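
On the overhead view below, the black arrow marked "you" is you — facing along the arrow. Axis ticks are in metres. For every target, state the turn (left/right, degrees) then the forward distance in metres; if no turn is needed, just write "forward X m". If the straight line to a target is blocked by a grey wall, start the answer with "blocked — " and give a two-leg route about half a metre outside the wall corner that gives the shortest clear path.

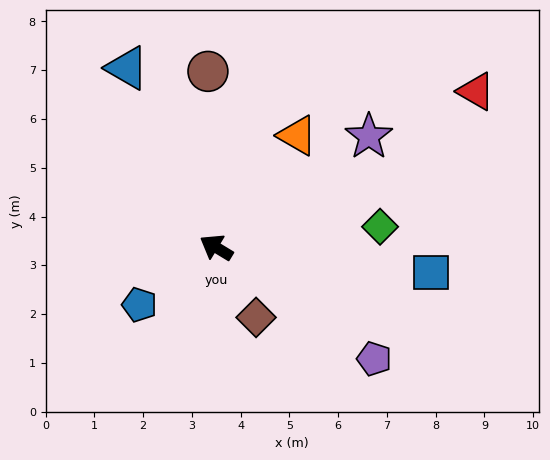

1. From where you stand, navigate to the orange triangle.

turn right 95°, forward 2.8 m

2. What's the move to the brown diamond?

turn left 151°, forward 1.7 m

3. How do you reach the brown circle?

turn right 56°, forward 3.6 m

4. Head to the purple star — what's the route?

turn right 113°, forward 3.9 m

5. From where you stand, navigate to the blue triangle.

turn right 32°, forward 4.1 m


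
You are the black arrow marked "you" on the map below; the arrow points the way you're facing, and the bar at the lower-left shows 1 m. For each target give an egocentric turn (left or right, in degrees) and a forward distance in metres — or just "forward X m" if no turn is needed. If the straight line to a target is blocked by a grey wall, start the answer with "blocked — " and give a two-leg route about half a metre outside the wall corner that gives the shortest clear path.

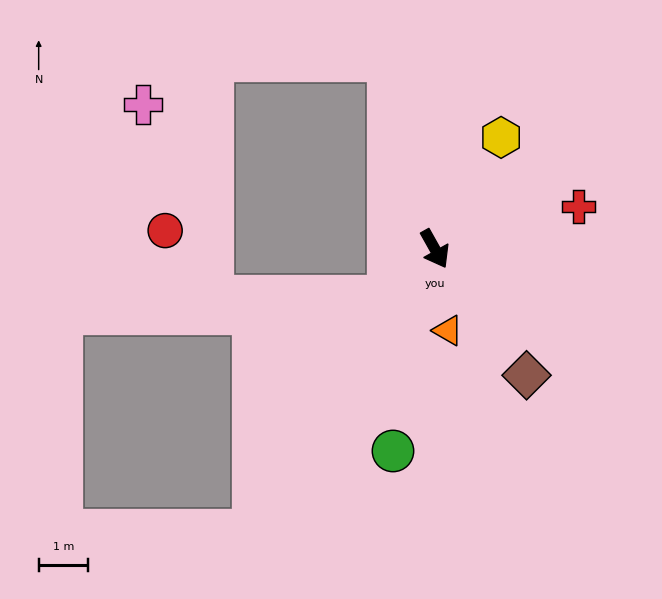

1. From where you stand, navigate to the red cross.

turn left 77°, forward 3.0 m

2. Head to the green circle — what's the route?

turn right 41°, forward 4.2 m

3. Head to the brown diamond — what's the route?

turn left 7°, forward 3.1 m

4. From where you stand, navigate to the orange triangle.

turn right 20°, forward 1.7 m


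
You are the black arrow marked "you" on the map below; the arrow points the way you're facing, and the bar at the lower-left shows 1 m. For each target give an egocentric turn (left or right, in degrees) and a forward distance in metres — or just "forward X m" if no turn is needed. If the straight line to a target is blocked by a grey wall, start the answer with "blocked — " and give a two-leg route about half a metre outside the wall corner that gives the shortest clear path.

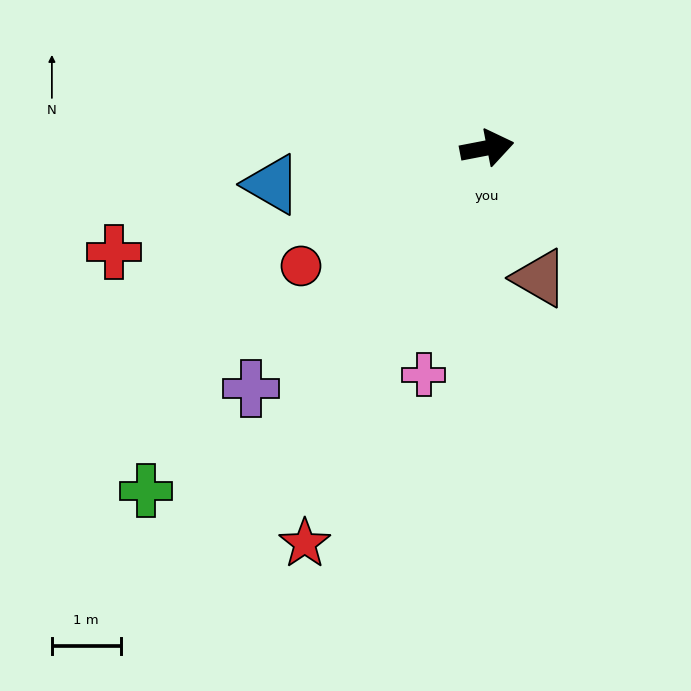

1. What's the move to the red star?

turn right 126°, forward 6.3 m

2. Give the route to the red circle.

turn right 159°, forward 3.2 m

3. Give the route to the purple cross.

turn right 145°, forward 4.9 m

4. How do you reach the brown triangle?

turn right 79°, forward 2.0 m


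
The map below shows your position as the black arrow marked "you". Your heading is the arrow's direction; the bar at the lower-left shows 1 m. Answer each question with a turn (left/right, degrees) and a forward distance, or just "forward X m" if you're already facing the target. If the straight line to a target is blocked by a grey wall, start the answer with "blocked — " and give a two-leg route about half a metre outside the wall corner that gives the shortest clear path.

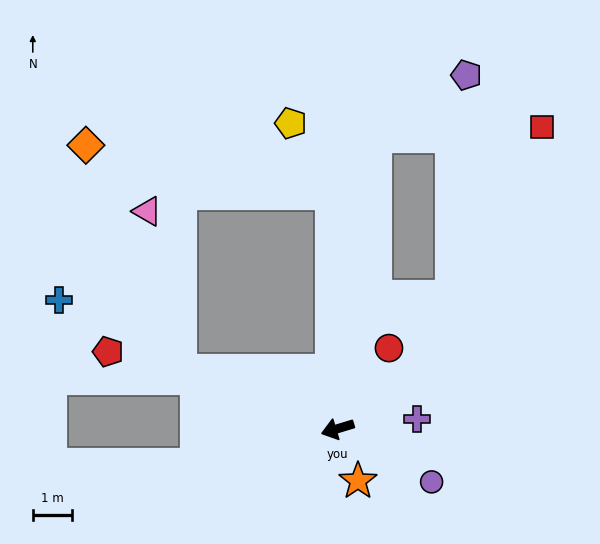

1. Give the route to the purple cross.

turn left 170°, forward 2.1 m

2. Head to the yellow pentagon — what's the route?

blocked — turn right 105°, forward 6.1 m, then turn left 28°, forward 2.1 m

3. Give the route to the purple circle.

turn left 134°, forward 2.8 m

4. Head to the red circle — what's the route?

turn right 139°, forward 2.5 m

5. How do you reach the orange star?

turn left 94°, forward 1.4 m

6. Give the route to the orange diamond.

blocked — turn right 37°, forward 4.3 m, then turn right 47°, forward 6.3 m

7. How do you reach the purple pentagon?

blocked — turn right 114°, forward 7.6 m, then turn right 49°, forward 2.8 m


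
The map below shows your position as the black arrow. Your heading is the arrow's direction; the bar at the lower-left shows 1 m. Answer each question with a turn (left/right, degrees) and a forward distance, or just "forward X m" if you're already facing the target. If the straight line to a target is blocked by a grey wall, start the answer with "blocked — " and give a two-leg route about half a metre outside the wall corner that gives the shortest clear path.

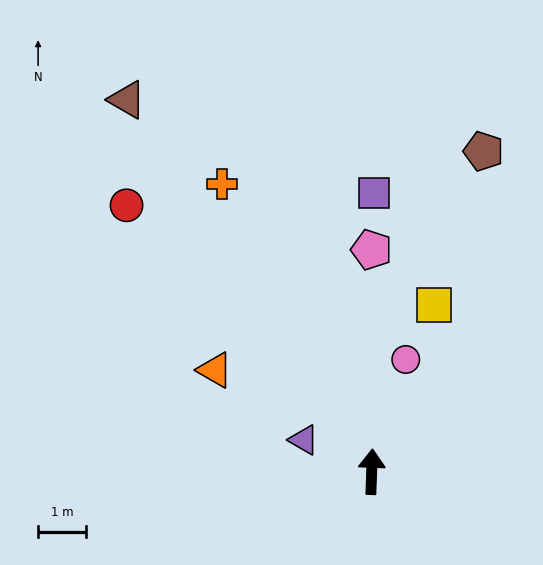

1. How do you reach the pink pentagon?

turn left 2°, forward 4.6 m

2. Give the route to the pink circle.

turn right 15°, forward 2.4 m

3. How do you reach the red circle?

turn left 45°, forward 7.5 m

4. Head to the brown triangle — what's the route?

turn left 35°, forward 9.3 m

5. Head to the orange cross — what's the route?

turn left 30°, forward 6.8 m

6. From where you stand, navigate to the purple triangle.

turn left 67°, forward 1.6 m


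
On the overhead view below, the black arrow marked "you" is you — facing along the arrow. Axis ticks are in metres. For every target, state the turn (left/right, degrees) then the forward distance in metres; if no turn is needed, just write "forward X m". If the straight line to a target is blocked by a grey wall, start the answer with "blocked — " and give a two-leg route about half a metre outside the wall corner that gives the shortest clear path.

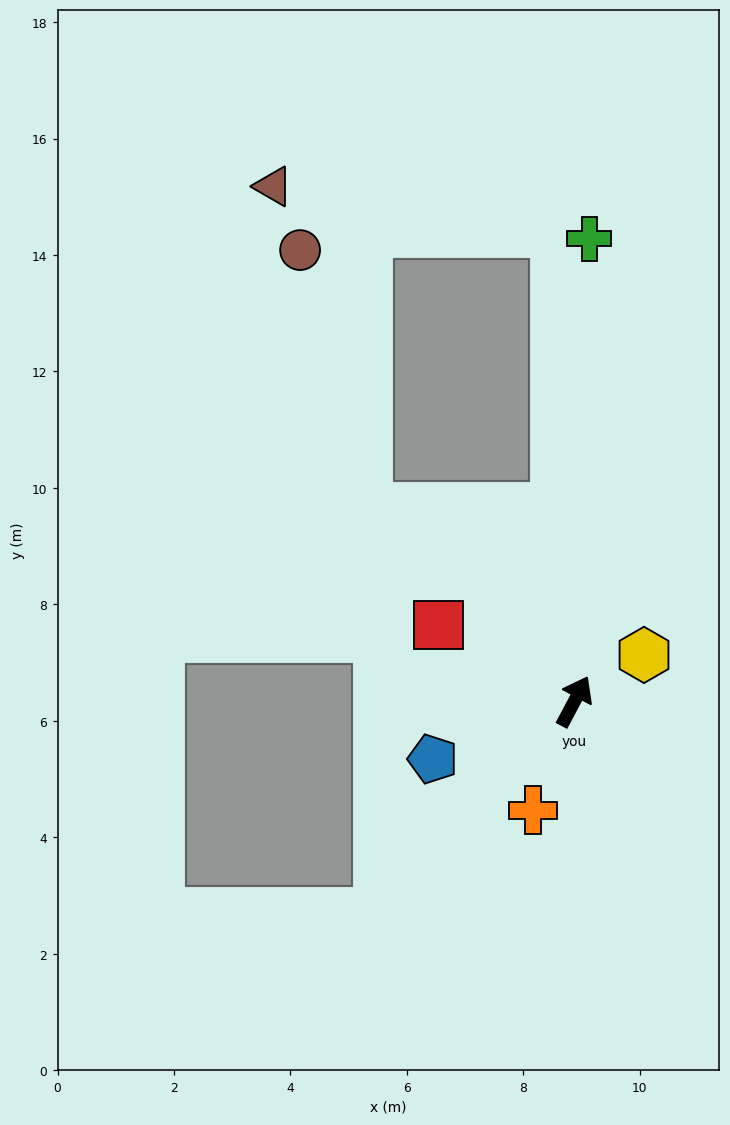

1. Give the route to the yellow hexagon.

turn right 28°, forward 1.4 m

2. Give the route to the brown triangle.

blocked — turn left 30°, forward 8.0 m, then turn left 79°, forward 4.9 m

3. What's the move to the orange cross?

turn right 173°, forward 2.0 m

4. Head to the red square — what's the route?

turn left 89°, forward 2.7 m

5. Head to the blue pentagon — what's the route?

turn left 140°, forward 2.6 m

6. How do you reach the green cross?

turn left 26°, forward 7.9 m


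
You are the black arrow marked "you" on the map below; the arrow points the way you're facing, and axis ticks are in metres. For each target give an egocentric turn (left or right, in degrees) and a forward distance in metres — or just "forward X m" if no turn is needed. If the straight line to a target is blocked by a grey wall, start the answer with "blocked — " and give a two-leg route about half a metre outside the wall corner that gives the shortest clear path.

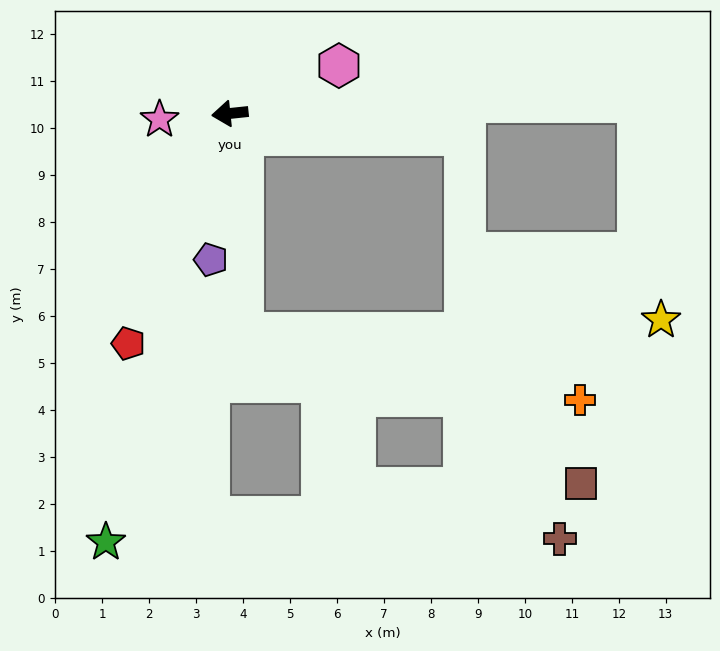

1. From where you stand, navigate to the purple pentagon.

turn left 77°, forward 3.1 m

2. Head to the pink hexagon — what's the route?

turn right 162°, forward 2.5 m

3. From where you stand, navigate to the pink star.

forward 1.5 m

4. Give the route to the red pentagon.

turn left 60°, forward 5.4 m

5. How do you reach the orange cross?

blocked — turn left 88°, forward 4.7 m, then turn left 74°, forward 7.3 m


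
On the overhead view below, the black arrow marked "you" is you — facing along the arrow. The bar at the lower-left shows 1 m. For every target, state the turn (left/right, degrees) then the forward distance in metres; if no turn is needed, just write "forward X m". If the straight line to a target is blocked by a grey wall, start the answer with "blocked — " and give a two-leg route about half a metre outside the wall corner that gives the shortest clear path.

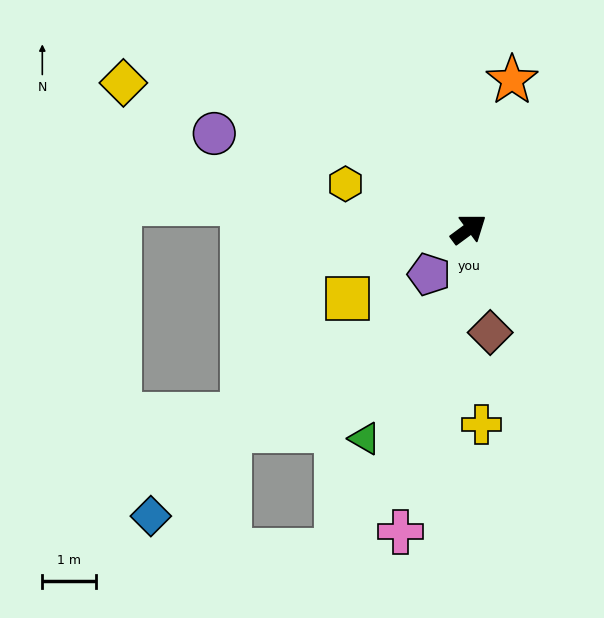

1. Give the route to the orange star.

turn left 37°, forward 2.9 m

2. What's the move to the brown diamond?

turn right 115°, forward 2.0 m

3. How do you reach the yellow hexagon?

turn left 123°, forward 2.4 m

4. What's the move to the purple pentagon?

turn right 168°, forward 1.1 m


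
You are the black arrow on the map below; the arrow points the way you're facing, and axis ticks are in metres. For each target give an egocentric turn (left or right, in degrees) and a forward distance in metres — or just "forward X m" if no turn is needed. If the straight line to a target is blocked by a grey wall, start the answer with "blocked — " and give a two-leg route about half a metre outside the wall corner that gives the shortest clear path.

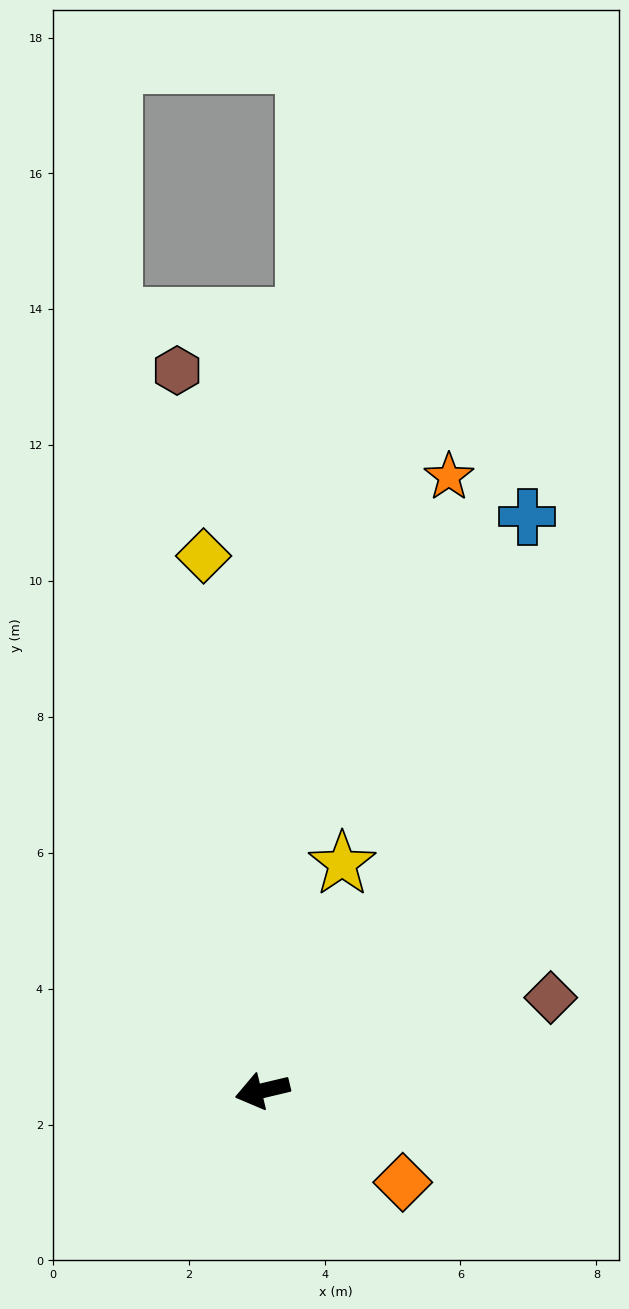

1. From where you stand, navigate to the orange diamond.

turn left 133°, forward 2.5 m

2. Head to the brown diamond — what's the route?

turn right 176°, forward 4.5 m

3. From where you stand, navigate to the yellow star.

turn right 123°, forward 3.5 m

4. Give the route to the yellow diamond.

turn right 97°, forward 7.9 m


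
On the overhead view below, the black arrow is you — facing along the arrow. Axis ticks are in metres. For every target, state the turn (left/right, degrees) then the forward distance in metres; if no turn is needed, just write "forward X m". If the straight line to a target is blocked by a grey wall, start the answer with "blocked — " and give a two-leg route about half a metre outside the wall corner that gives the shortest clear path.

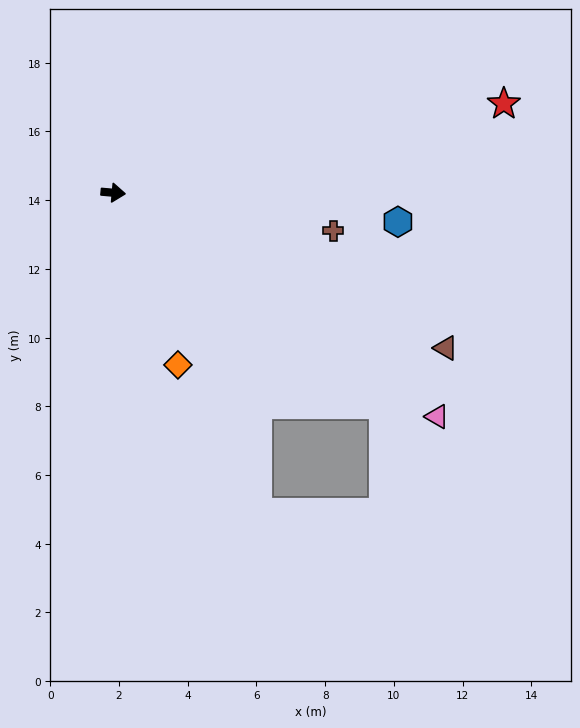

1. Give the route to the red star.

turn left 18°, forward 11.7 m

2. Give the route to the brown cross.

turn right 5°, forward 6.5 m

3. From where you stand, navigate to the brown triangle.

turn right 20°, forward 10.7 m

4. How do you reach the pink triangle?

turn right 30°, forward 11.5 m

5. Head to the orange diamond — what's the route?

turn right 64°, forward 5.4 m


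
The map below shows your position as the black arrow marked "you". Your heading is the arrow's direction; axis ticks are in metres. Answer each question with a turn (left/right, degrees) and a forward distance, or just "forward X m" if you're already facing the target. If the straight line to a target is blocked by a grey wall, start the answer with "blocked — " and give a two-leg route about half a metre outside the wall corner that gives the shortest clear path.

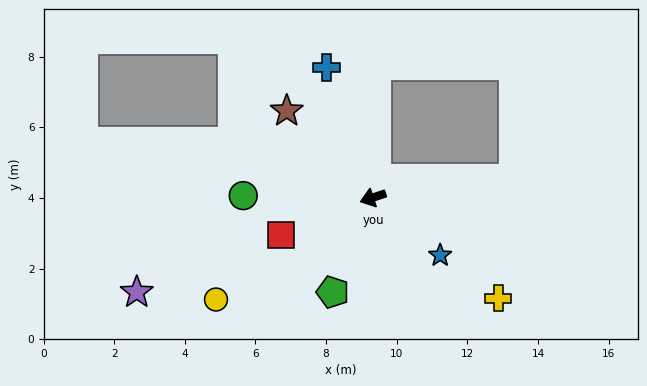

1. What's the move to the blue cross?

turn right 89°, forward 3.9 m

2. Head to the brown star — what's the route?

turn right 63°, forward 3.5 m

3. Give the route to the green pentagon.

turn left 49°, forward 2.9 m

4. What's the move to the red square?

turn left 4°, forward 2.8 m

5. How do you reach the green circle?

turn right 19°, forward 3.7 m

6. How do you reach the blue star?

turn left 121°, forward 2.5 m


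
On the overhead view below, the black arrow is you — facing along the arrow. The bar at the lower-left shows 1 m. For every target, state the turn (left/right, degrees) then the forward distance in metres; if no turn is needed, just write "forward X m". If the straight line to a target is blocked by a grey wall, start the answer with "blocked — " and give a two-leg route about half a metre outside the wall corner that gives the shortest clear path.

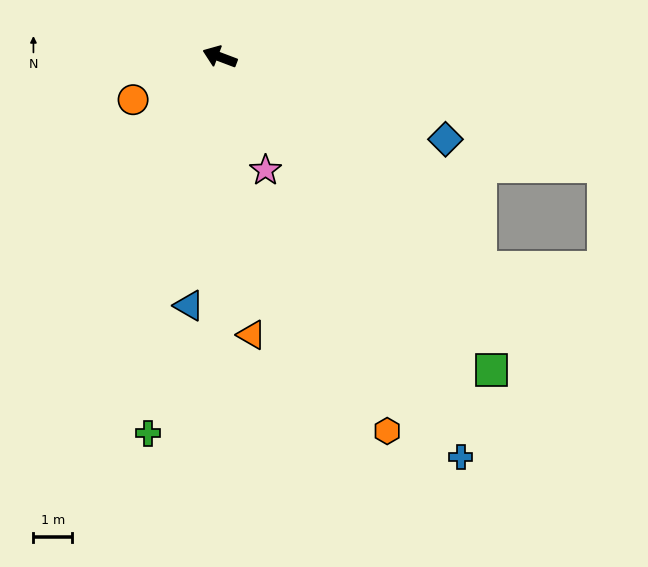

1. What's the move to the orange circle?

turn left 47°, forward 2.5 m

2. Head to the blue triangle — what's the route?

turn left 104°, forward 6.5 m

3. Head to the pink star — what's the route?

turn left 133°, forward 3.1 m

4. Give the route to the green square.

turn left 152°, forward 10.7 m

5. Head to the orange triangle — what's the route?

turn left 117°, forward 7.2 m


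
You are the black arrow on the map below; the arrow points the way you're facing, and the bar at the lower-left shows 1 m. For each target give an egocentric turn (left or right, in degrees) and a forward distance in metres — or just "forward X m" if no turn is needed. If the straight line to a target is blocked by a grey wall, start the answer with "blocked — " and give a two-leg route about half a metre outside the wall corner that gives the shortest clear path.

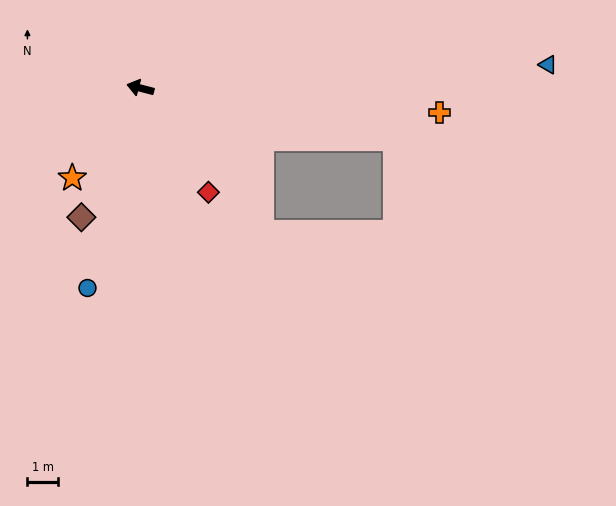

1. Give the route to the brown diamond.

turn left 80°, forward 4.7 m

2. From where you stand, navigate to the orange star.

turn left 67°, forward 3.7 m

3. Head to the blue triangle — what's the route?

turn right 162°, forward 13.5 m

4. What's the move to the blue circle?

turn left 90°, forward 6.8 m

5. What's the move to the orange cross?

turn right 170°, forward 9.9 m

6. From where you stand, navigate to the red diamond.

turn left 138°, forward 4.1 m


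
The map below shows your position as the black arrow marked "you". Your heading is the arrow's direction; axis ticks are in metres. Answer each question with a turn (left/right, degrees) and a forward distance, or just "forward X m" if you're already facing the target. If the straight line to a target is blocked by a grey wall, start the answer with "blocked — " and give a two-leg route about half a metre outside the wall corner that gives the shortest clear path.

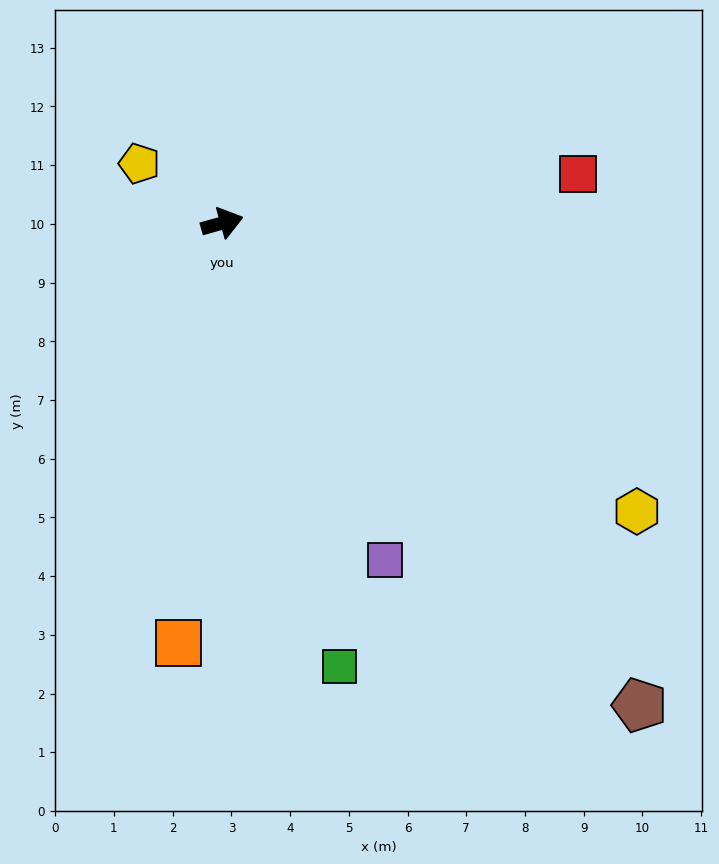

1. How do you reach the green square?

turn right 91°, forward 7.8 m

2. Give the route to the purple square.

turn right 80°, forward 6.4 m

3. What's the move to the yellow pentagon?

turn left 129°, forward 1.7 m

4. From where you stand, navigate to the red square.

turn right 8°, forward 6.1 m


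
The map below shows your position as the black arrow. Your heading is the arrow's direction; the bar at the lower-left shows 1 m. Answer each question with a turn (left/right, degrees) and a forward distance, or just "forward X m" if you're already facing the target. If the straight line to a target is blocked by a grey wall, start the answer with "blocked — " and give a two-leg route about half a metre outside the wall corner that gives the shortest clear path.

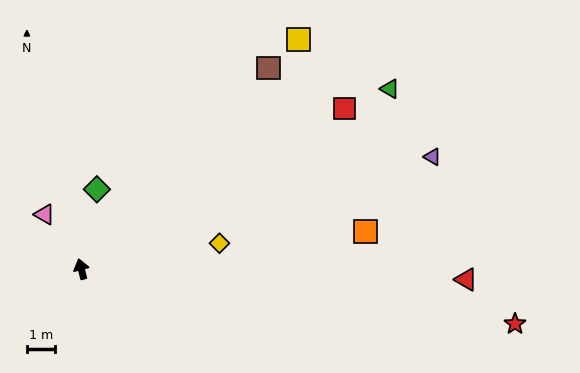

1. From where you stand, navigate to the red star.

turn right 112°, forward 15.6 m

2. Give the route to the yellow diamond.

turn right 94°, forward 5.0 m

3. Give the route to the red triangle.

turn right 106°, forward 13.7 m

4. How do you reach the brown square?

turn right 57°, forward 9.8 m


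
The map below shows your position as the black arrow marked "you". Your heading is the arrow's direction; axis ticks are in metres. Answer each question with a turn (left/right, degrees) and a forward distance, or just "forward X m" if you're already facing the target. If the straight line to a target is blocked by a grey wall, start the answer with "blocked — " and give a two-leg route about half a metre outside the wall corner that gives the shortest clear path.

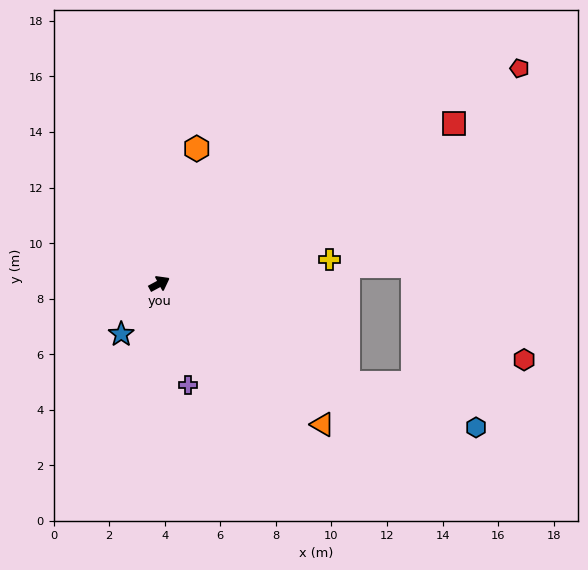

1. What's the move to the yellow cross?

turn right 20°, forward 6.2 m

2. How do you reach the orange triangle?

turn right 69°, forward 7.8 m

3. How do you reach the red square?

forward 12.1 m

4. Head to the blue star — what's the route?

turn right 155°, forward 2.3 m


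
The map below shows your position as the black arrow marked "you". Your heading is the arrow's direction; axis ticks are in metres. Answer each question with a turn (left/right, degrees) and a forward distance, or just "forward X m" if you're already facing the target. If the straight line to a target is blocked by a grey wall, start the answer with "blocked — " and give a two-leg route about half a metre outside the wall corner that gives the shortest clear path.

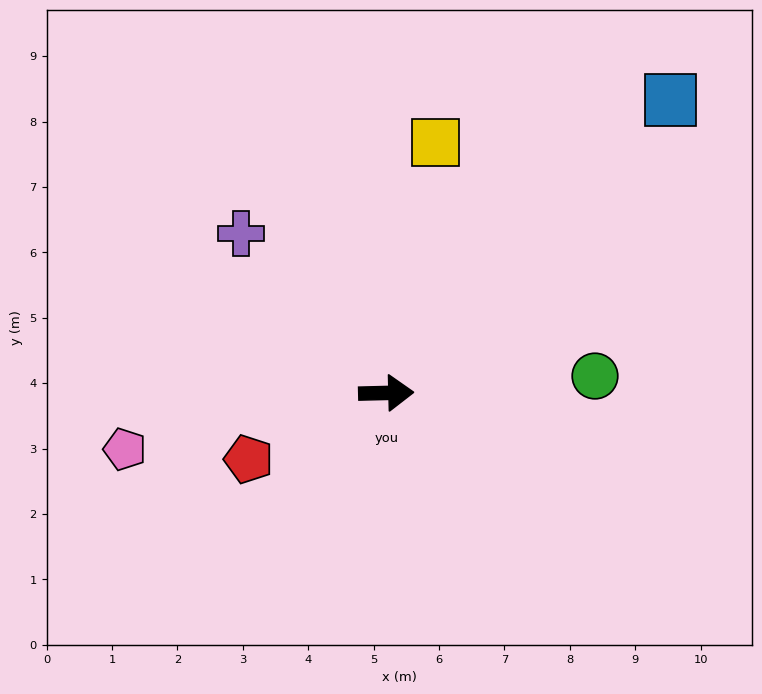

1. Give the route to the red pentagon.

turn right 156°, forward 2.3 m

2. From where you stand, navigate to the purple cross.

turn left 131°, forward 3.3 m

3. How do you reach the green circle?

turn left 3°, forward 3.2 m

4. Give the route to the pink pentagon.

turn right 169°, forward 4.1 m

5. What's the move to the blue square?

turn left 44°, forward 6.2 m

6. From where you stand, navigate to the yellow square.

turn left 78°, forward 3.9 m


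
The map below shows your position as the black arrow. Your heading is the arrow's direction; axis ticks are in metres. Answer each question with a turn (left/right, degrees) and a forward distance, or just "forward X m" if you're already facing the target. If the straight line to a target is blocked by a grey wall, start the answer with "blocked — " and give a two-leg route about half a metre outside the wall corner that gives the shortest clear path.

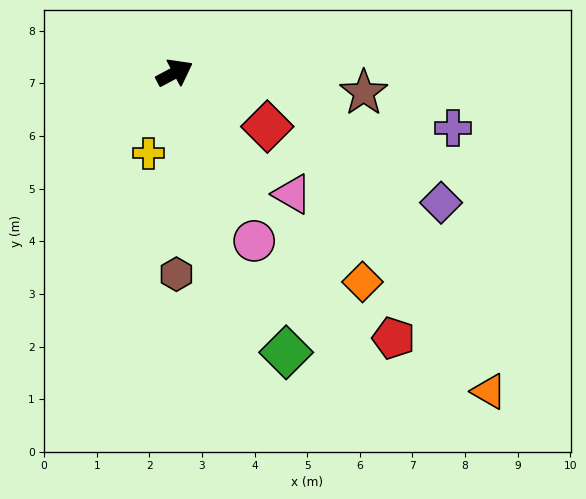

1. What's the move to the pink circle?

turn right 93°, forward 3.5 m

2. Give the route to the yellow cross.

turn right 136°, forward 1.6 m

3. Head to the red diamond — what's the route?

turn right 58°, forward 2.0 m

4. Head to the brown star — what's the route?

turn right 34°, forward 3.6 m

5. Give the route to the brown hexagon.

turn right 118°, forward 3.8 m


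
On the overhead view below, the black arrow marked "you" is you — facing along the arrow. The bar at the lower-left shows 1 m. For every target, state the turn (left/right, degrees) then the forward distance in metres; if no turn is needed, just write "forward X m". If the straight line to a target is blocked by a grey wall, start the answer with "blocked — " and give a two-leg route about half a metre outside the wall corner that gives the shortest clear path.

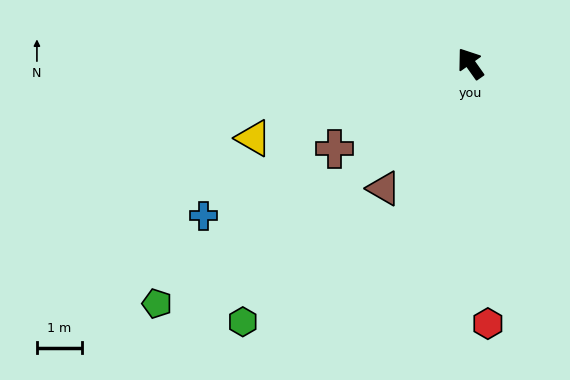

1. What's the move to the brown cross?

turn left 87°, forward 3.6 m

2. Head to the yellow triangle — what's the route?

turn left 74°, forward 5.1 m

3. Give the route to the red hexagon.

turn left 149°, forward 5.8 m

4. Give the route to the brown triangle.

turn left 110°, forward 3.4 m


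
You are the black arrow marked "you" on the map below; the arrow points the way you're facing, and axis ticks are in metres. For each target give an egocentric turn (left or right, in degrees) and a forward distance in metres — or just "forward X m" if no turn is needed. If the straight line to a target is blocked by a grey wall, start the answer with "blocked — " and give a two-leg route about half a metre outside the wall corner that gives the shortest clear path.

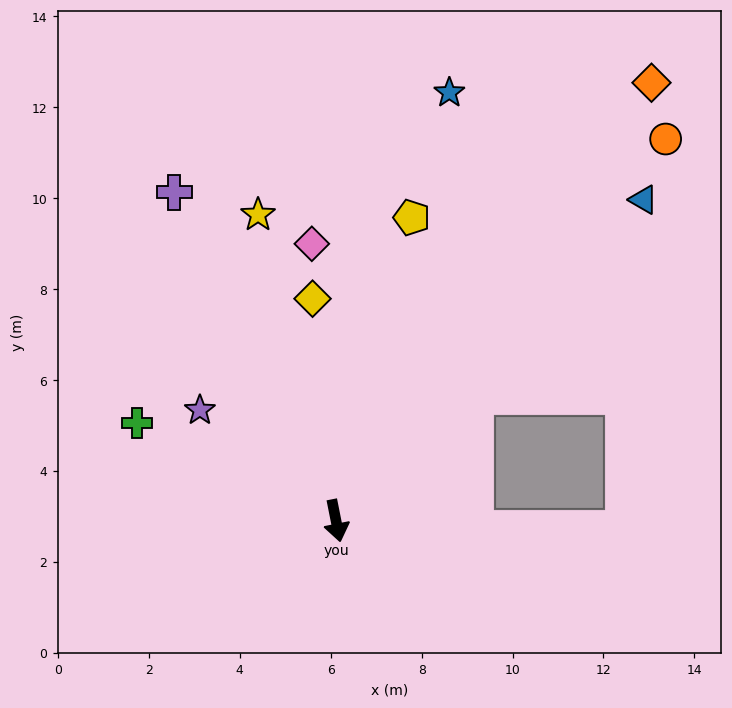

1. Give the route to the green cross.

turn right 127°, forward 4.9 m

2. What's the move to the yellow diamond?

turn left 175°, forward 4.9 m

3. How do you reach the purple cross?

turn right 165°, forward 8.1 m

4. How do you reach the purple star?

turn right 140°, forward 3.9 m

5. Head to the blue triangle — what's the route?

turn left 125°, forward 9.8 m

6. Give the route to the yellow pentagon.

turn left 155°, forward 6.9 m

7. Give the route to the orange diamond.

turn left 133°, forward 11.9 m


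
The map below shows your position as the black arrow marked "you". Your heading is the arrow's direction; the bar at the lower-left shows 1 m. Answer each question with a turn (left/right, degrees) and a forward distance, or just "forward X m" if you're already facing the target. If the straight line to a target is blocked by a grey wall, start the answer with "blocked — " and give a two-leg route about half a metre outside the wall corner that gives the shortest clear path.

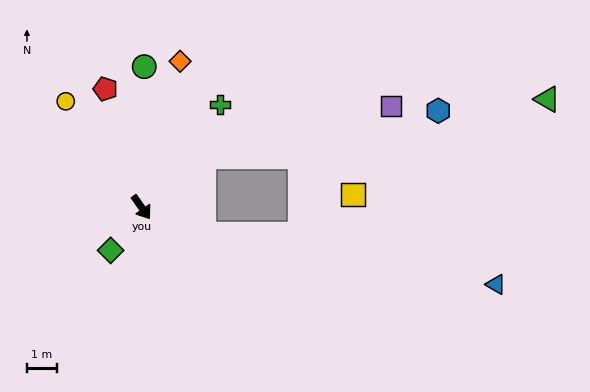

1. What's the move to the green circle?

turn left 144°, forward 4.6 m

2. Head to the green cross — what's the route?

turn left 108°, forward 4.3 m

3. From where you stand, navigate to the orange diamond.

turn left 130°, forward 5.0 m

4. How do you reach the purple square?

blocked — turn left 95°, forward 2.6 m, then turn right 25°, forward 6.4 m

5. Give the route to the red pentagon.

turn left 162°, forward 4.1 m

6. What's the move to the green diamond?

turn right 71°, forward 1.8 m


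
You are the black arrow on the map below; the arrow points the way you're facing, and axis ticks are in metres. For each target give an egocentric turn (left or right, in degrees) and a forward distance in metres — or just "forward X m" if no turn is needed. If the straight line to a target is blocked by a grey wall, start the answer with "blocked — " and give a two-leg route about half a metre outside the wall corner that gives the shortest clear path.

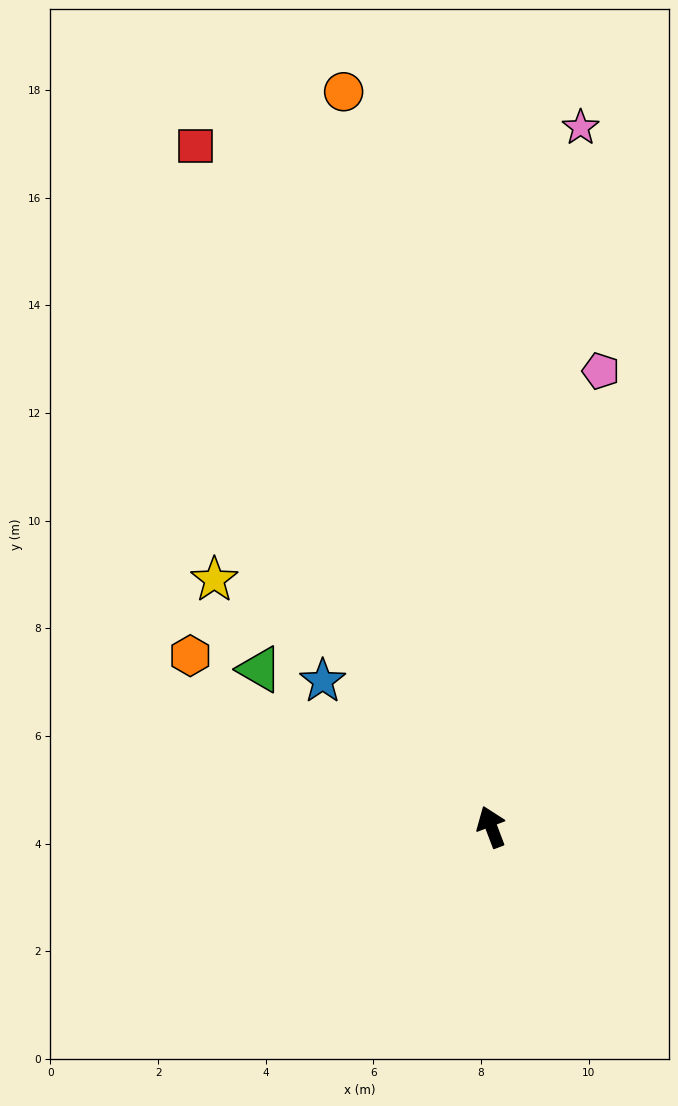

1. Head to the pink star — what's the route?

turn right 28°, forward 13.1 m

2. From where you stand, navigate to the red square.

turn left 3°, forward 13.8 m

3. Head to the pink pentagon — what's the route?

turn right 34°, forward 8.7 m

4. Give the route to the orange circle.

turn right 9°, forward 13.9 m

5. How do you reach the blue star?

turn left 28°, forward 4.1 m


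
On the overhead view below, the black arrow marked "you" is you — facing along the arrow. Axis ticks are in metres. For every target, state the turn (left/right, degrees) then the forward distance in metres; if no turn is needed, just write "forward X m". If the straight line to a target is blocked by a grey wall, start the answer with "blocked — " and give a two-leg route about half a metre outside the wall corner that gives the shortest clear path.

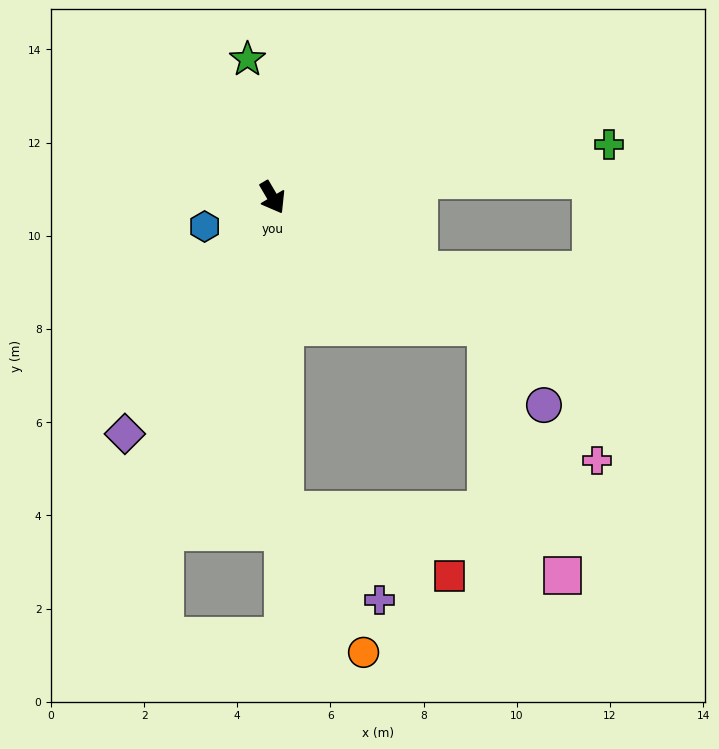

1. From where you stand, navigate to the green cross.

turn left 69°, forward 7.3 m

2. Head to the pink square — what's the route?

blocked — turn left 29°, forward 5.4 m, then turn right 43°, forward 5.6 m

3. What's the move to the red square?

blocked — turn right 28°, forward 6.7 m, then turn left 66°, forward 3.8 m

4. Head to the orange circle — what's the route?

blocked — turn right 28°, forward 6.7 m, then turn left 27°, forward 3.5 m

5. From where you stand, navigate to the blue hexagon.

turn right 97°, forward 1.6 m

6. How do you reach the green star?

turn left 160°, forward 3.0 m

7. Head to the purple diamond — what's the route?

turn right 62°, forward 6.0 m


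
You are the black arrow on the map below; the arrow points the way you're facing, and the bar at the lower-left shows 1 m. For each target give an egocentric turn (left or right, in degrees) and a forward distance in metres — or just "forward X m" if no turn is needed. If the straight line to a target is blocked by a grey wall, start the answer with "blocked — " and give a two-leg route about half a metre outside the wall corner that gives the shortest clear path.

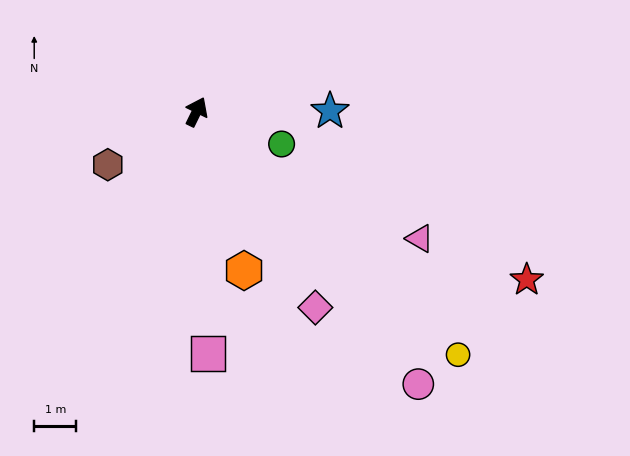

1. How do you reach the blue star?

turn right 64°, forward 3.2 m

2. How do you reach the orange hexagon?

turn right 137°, forward 3.9 m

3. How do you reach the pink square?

turn right 151°, forward 5.7 m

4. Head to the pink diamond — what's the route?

turn right 123°, forward 5.4 m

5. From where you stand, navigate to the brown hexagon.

turn left 147°, forward 2.5 m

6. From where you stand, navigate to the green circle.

turn right 85°, forward 2.2 m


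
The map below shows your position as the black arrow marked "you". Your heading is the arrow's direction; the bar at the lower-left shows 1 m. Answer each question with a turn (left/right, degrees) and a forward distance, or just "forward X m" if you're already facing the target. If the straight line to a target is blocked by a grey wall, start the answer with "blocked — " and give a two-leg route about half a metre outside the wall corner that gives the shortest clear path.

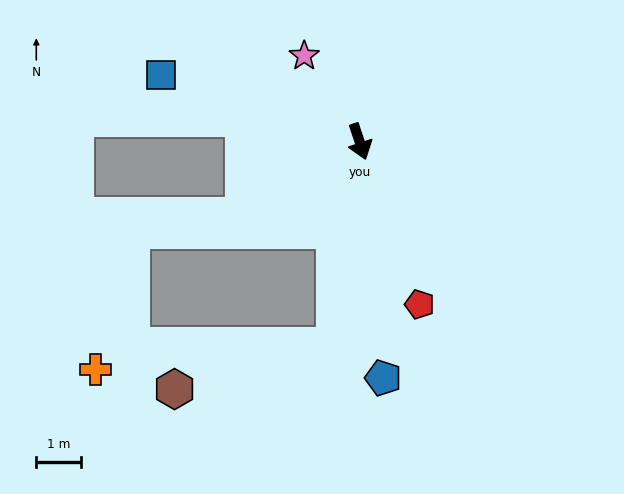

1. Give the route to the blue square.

turn right 127°, forward 4.7 m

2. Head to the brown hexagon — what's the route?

blocked — turn right 25°, forward 4.6 m, then turn right 68°, forward 3.7 m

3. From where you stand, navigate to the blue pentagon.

turn right 13°, forward 5.4 m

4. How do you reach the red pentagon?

forward 3.9 m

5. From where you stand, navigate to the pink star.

turn right 166°, forward 2.3 m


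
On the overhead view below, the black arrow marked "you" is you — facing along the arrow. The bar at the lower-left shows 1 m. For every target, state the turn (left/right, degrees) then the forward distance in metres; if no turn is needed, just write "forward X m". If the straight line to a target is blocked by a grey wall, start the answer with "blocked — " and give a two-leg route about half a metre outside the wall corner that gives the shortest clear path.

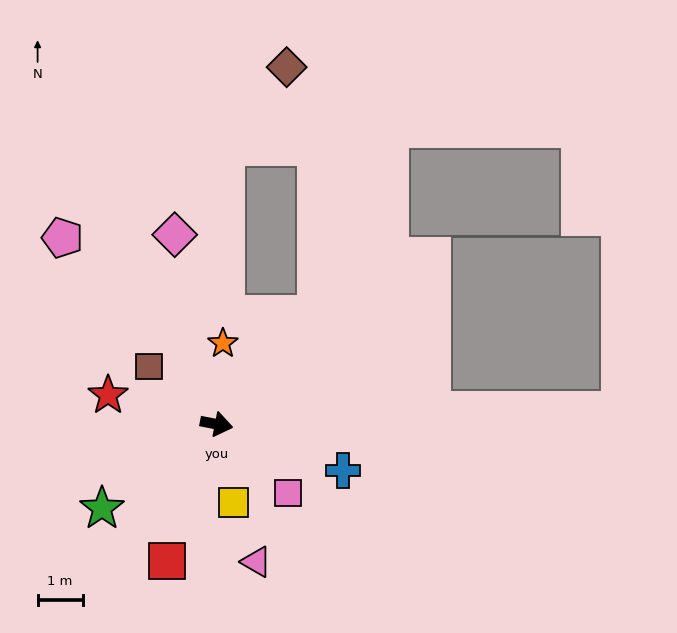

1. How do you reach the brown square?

turn left 151°, forward 2.0 m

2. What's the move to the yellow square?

turn right 67°, forward 1.8 m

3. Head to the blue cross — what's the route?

turn right 9°, forward 3.0 m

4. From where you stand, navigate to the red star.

turn left 176°, forward 2.5 m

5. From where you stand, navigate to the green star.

turn right 133°, forward 3.1 m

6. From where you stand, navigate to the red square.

turn right 99°, forward 3.2 m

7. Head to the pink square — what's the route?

turn right 33°, forward 2.2 m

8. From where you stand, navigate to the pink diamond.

turn left 113°, forward 4.3 m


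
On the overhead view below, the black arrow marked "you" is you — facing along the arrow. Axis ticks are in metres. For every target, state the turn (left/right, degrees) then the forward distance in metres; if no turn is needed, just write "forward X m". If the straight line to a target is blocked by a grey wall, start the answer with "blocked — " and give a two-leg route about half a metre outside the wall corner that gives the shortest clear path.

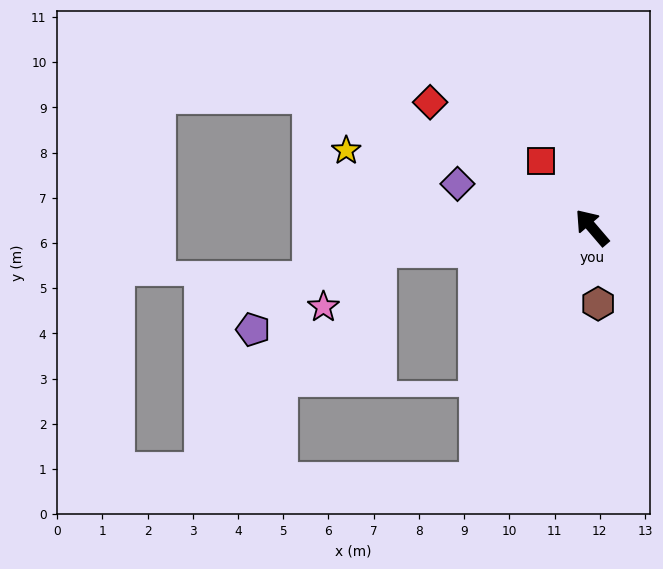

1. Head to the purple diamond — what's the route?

turn left 31°, forward 3.1 m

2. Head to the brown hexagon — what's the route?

turn left 144°, forward 1.7 m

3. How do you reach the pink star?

blocked — turn left 55°, forward 4.8 m, then turn left 41°, forward 1.8 m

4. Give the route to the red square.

turn right 3°, forward 1.9 m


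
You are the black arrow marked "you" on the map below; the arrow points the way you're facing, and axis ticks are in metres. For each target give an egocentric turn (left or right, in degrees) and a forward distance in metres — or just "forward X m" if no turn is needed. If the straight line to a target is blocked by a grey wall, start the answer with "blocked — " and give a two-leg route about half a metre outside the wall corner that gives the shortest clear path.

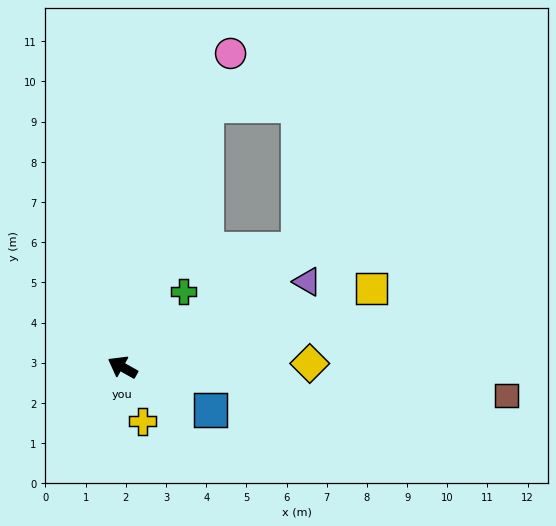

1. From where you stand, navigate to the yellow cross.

turn left 140°, forward 1.4 m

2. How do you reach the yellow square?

turn right 133°, forward 6.5 m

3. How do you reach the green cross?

turn right 100°, forward 2.4 m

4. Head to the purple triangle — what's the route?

turn right 126°, forward 5.1 m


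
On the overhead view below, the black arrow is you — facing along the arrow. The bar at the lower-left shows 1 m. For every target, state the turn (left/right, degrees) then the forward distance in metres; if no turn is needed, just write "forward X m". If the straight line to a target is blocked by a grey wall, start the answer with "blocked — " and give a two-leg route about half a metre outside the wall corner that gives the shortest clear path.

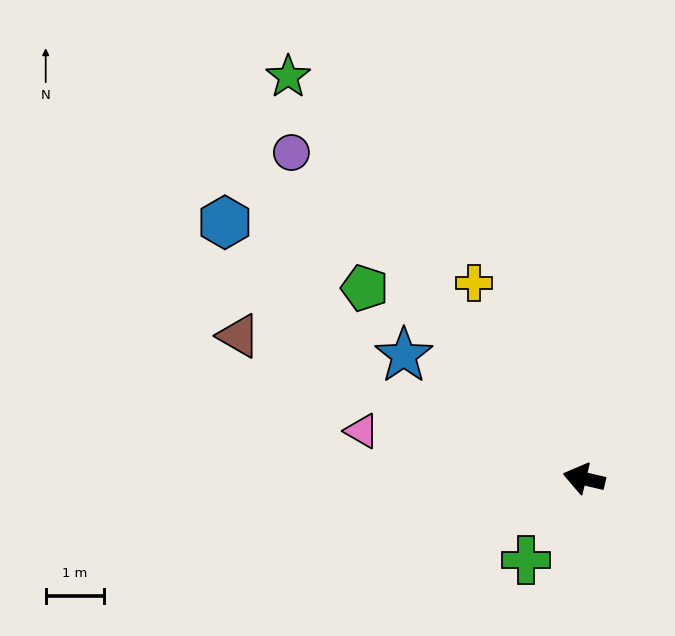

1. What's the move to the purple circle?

turn right 35°, forward 7.5 m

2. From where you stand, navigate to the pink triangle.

forward 3.9 m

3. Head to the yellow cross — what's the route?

turn right 47°, forward 3.8 m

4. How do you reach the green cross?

turn left 68°, forward 1.7 m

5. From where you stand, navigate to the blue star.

turn right 21°, forward 3.7 m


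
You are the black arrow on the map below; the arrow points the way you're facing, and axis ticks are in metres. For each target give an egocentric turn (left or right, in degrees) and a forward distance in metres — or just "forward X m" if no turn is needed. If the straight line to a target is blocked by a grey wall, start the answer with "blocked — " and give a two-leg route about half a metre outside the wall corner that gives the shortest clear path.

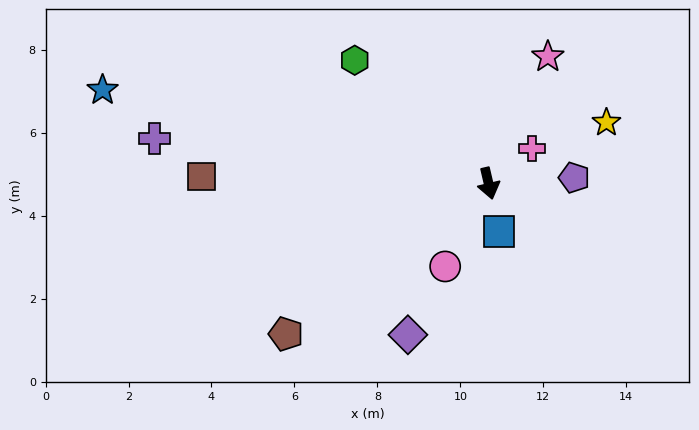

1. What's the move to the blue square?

forward 1.2 m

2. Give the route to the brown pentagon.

turn right 67°, forward 6.1 m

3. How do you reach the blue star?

turn right 117°, forward 9.6 m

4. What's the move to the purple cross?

turn right 111°, forward 8.1 m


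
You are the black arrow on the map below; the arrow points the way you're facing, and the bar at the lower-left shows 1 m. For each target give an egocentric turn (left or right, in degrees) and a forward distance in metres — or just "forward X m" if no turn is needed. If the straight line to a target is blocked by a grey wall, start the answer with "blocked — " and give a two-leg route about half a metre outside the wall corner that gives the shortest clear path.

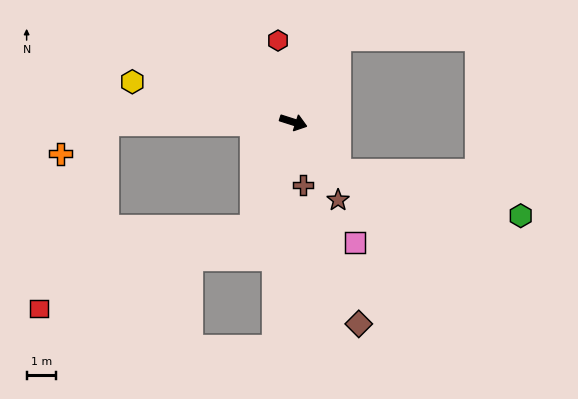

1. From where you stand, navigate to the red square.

blocked — turn right 94°, forward 3.8 m, then turn right 47°, forward 7.7 m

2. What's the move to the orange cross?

blocked — turn right 162°, forward 6.3 m, then turn left 33°, forward 1.8 m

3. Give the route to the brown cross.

turn right 64°, forward 2.1 m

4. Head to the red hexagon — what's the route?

turn left 118°, forward 2.8 m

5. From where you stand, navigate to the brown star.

turn right 43°, forward 3.0 m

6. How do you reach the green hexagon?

blocked — turn right 30°, forward 2.3 m, then turn left 34°, forward 6.3 m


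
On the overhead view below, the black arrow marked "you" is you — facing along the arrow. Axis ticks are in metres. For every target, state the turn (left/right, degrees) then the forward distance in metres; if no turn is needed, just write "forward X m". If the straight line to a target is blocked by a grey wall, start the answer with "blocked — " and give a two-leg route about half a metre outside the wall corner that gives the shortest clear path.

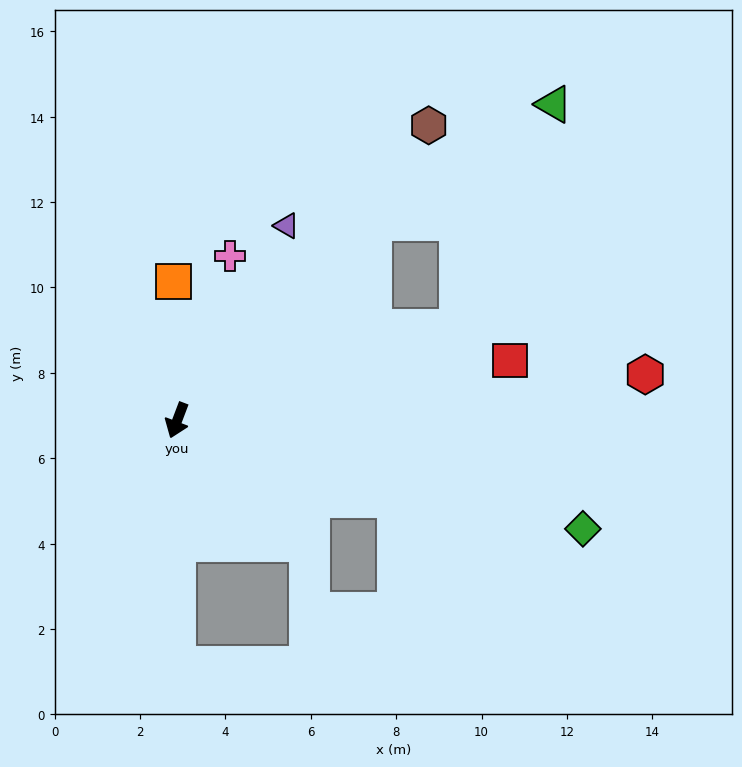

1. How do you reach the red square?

turn left 121°, forward 7.9 m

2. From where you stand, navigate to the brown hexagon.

turn left 160°, forward 9.1 m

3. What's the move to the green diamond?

turn left 96°, forward 9.8 m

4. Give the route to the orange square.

turn right 158°, forward 3.3 m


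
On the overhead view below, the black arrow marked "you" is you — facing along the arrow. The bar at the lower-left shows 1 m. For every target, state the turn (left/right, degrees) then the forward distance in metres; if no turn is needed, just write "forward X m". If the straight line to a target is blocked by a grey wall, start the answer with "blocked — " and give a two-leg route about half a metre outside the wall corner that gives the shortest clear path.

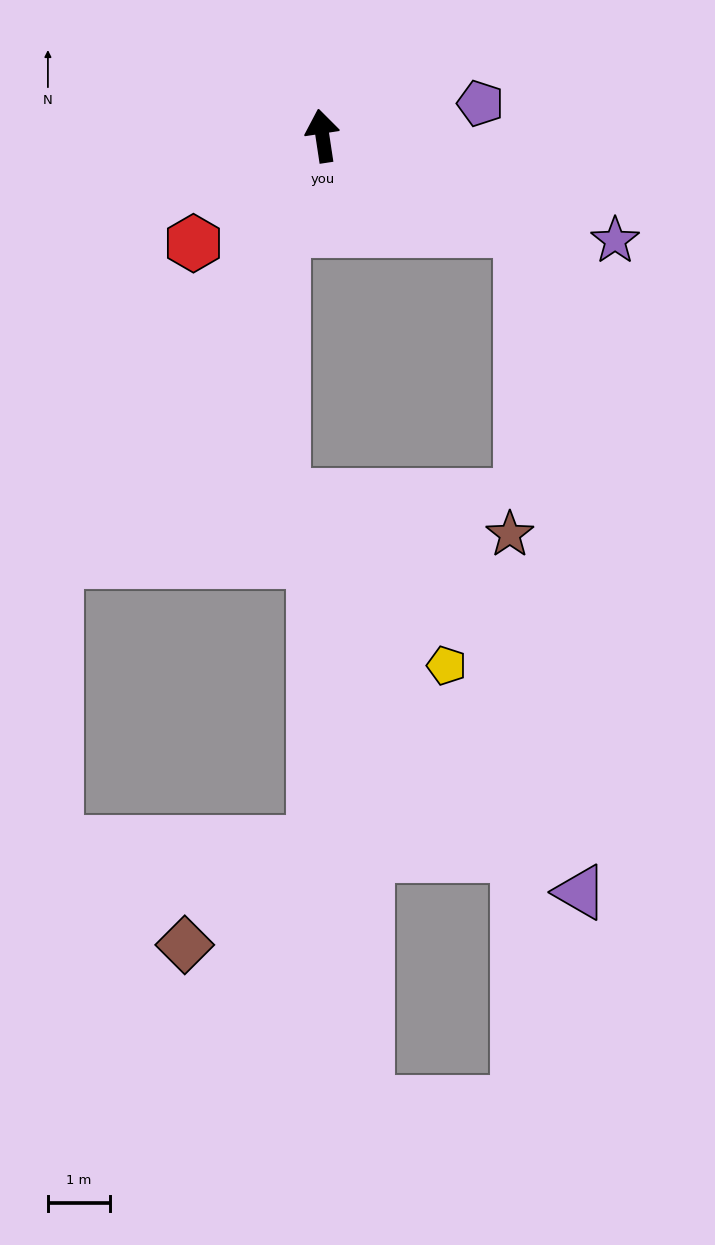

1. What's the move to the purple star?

turn right 118°, forward 5.0 m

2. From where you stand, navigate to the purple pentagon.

turn right 87°, forward 2.6 m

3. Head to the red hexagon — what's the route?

turn left 121°, forward 2.7 m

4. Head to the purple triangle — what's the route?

blocked — turn right 124°, forward 3.5 m, then turn right 59°, forward 10.7 m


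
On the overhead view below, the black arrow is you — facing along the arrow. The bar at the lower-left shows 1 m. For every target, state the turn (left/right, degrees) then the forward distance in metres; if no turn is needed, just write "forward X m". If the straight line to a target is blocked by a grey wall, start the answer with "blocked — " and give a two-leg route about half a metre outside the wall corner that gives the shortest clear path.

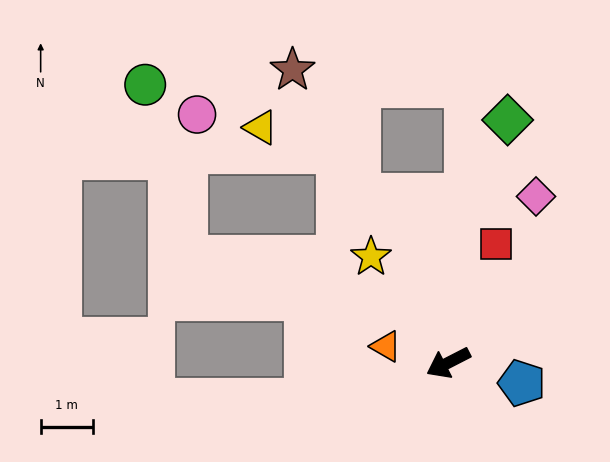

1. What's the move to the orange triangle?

turn right 42°, forward 1.2 m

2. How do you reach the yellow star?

turn right 81°, forward 2.5 m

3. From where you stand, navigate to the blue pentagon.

turn left 137°, forward 1.5 m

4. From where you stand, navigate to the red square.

turn right 139°, forward 2.5 m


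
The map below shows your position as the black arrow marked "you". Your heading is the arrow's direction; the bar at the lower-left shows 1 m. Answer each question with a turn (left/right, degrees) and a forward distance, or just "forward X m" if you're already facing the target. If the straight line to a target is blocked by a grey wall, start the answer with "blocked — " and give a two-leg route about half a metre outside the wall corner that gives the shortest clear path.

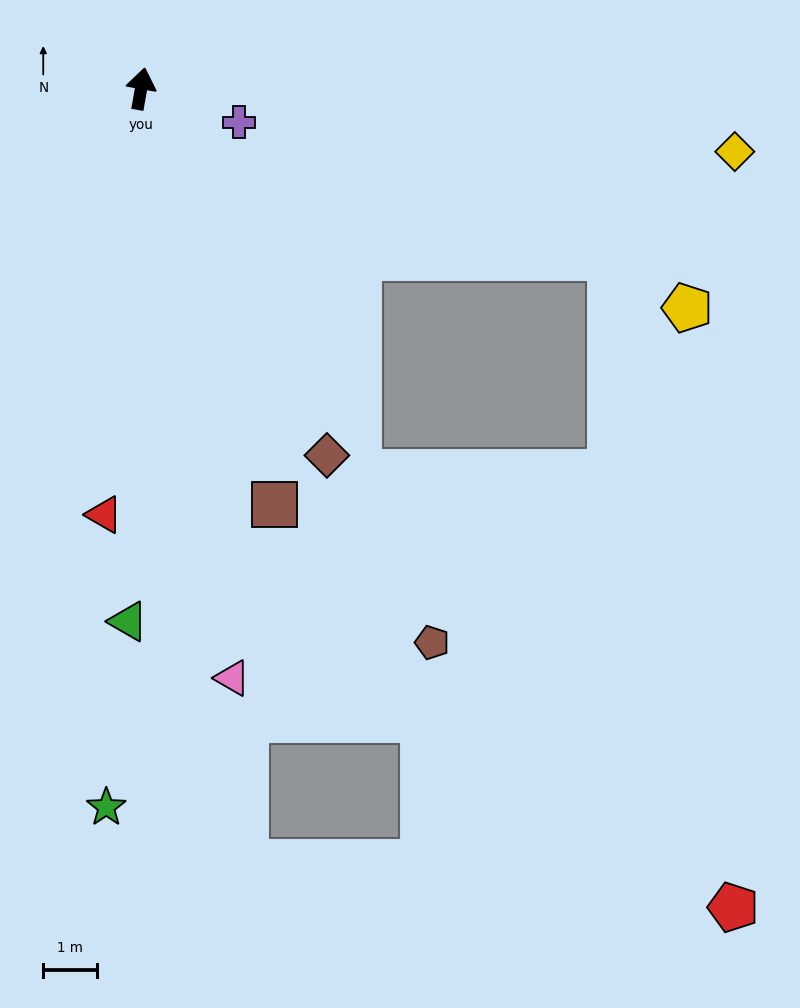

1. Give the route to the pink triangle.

turn right 161°, forward 11.0 m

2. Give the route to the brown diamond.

turn right 143°, forward 7.6 m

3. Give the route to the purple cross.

turn right 99°, forward 1.9 m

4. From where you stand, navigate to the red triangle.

turn right 175°, forward 7.9 m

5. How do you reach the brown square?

turn right 152°, forward 8.1 m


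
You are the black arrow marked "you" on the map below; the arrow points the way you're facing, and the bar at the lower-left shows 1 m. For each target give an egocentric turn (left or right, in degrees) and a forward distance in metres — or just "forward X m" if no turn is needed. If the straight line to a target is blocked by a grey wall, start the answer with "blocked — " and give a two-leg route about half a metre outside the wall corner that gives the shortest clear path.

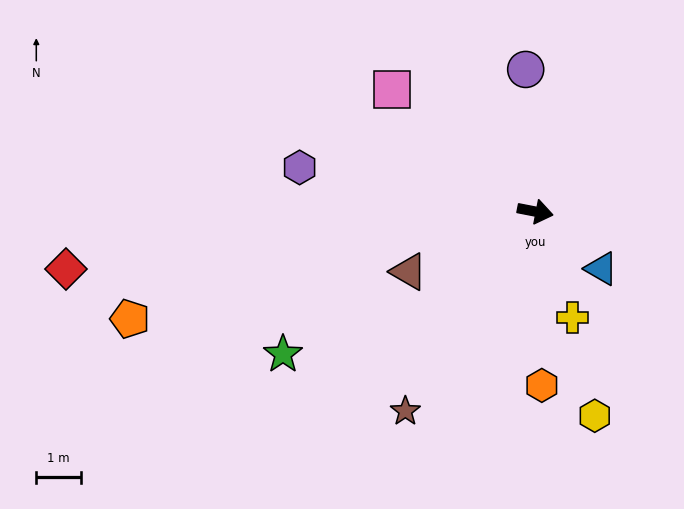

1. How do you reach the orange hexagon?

turn right 77°, forward 3.9 m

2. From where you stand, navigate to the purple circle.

turn left 105°, forward 3.2 m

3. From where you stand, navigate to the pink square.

turn left 151°, forward 4.2 m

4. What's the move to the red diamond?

turn right 162°, forward 10.5 m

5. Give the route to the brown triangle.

turn right 144°, forward 3.1 m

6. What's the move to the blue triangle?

turn right 30°, forward 1.9 m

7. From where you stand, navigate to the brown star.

turn right 112°, forward 5.3 m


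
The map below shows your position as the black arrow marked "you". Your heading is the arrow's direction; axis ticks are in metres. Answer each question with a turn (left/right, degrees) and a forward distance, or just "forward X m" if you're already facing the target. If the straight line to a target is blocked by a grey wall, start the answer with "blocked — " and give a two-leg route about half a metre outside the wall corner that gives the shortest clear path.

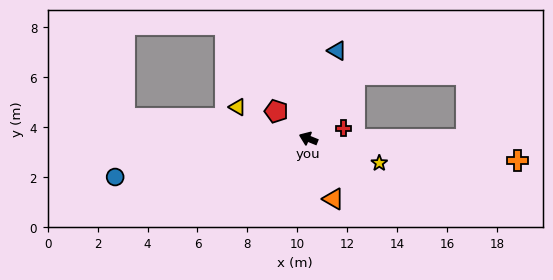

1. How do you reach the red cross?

turn right 141°, forward 1.5 m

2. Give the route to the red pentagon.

turn right 18°, forward 1.7 m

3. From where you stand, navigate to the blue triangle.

turn right 86°, forward 3.7 m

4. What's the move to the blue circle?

turn left 33°, forward 7.9 m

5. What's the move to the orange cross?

turn right 164°, forward 8.4 m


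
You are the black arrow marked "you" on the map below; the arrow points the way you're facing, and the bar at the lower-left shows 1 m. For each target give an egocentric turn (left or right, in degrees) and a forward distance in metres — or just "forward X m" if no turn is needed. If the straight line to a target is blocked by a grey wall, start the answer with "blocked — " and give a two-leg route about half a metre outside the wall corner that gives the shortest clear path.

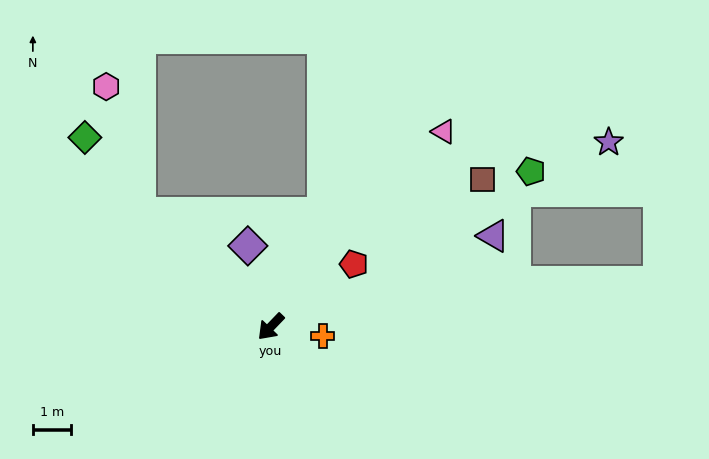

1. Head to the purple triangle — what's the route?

turn left 156°, forward 6.4 m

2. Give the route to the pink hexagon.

blocked — turn right 87°, forward 4.6 m, then turn right 34°, forward 3.5 m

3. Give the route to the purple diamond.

turn right 120°, forward 2.2 m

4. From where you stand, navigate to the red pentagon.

turn left 171°, forward 2.7 m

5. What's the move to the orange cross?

turn left 124°, forward 1.4 m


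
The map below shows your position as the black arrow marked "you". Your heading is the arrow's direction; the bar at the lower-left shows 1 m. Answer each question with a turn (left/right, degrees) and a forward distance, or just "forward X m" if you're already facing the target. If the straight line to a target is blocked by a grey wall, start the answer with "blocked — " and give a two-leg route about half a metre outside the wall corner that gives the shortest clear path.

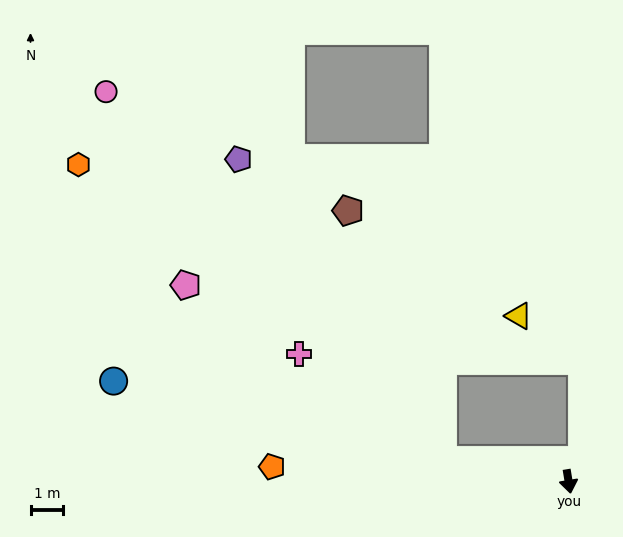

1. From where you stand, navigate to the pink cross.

blocked — turn right 109°, forward 3.9 m, then turn right 27°, forward 5.5 m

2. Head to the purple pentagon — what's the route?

blocked — turn right 109°, forward 3.9 m, then turn right 46°, forward 11.2 m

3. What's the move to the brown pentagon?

blocked — turn right 109°, forward 3.9 m, then turn right 59°, forward 8.2 m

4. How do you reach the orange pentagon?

turn right 102°, forward 9.1 m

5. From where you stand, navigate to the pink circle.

blocked — turn right 109°, forward 3.9 m, then turn right 38°, forward 15.4 m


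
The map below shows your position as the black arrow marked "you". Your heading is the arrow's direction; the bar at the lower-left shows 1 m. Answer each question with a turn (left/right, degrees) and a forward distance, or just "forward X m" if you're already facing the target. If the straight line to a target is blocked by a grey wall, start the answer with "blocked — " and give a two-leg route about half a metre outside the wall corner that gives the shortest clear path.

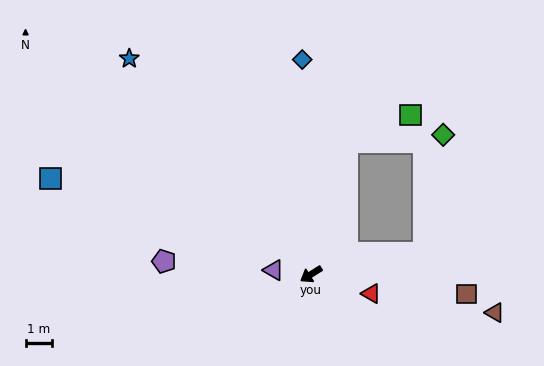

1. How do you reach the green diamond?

blocked — turn right 137°, forward 5.2 m, then turn right 71°, forward 3.6 m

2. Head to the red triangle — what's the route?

turn left 130°, forward 2.4 m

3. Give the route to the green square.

blocked — turn right 137°, forward 5.2 m, then turn right 52°, forward 2.6 m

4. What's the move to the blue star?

turn right 82°, forward 10.6 m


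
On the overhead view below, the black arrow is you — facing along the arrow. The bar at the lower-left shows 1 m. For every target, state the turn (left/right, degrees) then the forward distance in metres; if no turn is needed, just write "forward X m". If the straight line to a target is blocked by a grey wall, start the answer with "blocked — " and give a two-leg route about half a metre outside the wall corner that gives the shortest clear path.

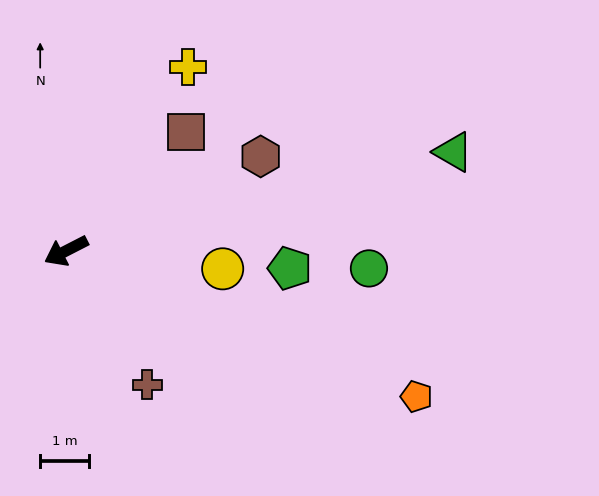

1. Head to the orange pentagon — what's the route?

turn left 130°, forward 7.7 m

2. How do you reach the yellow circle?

turn left 146°, forward 3.2 m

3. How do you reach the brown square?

turn right 163°, forward 3.4 m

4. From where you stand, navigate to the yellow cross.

turn right 151°, forward 4.5 m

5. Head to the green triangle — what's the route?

turn left 167°, forward 8.1 m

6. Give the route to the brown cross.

turn left 94°, forward 3.2 m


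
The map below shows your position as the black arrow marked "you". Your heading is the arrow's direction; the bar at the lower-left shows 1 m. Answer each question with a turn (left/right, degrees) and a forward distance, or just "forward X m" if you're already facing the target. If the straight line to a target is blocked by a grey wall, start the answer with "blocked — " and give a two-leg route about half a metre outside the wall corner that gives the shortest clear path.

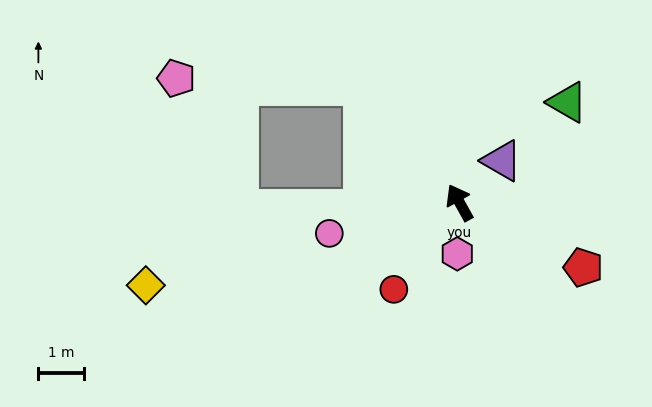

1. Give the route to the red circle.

turn left 114°, forward 2.4 m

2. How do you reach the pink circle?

turn left 74°, forward 2.9 m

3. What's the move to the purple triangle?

turn right 74°, forward 1.3 m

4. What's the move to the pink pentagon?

blocked — turn left 11°, forward 3.3 m, then turn left 48°, forward 4.1 m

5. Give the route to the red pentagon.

turn right 147°, forward 3.1 m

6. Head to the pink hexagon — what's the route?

turn left 148°, forward 1.1 m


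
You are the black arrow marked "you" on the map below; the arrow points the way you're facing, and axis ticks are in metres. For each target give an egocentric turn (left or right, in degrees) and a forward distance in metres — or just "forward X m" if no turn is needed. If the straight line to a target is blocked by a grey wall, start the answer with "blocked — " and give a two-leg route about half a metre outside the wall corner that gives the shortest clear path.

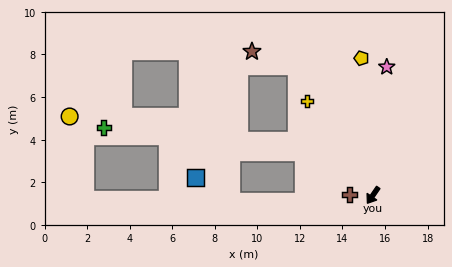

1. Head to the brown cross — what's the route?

turn right 57°, forward 1.1 m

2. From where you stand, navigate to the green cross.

blocked — turn right 88°, forward 3.8 m, then turn left 25°, forward 9.5 m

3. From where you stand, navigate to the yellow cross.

turn right 111°, forward 5.4 m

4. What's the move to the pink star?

turn right 152°, forward 6.1 m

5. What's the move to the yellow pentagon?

turn right 141°, forward 6.5 m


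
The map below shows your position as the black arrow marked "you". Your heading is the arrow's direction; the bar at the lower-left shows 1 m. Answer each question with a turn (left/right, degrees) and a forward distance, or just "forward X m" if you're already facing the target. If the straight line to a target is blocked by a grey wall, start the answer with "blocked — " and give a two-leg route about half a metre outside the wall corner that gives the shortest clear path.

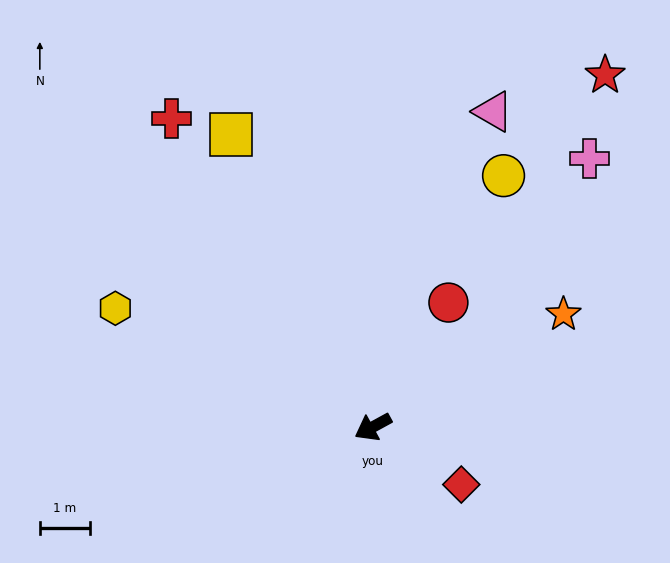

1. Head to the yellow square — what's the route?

turn right 93°, forward 6.4 m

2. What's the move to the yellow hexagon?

turn right 53°, forward 5.6 m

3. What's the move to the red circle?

turn right 150°, forward 2.9 m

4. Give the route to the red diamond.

turn left 118°, forward 2.1 m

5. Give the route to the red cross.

turn right 86°, forward 7.3 m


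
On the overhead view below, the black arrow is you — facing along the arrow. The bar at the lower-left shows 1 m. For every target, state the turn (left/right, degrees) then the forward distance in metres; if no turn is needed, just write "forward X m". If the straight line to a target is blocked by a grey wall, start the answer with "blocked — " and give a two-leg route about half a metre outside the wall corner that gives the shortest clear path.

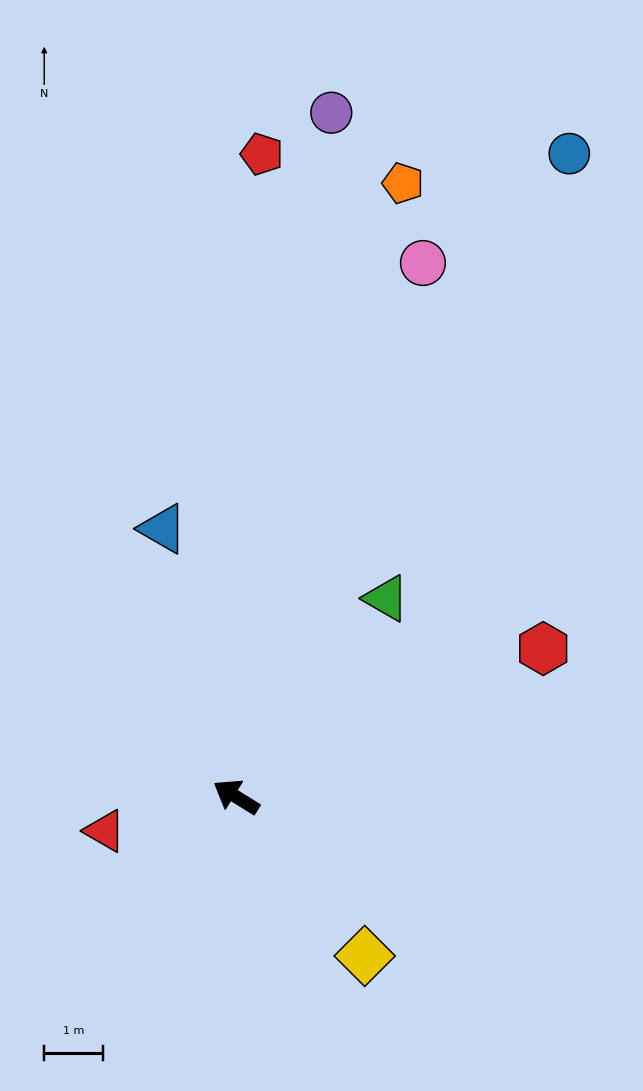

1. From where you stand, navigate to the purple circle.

turn right 66°, forward 11.7 m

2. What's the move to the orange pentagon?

turn right 73°, forward 10.8 m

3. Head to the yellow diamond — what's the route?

turn left 161°, forward 3.5 m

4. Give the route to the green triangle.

turn right 95°, forward 4.2 m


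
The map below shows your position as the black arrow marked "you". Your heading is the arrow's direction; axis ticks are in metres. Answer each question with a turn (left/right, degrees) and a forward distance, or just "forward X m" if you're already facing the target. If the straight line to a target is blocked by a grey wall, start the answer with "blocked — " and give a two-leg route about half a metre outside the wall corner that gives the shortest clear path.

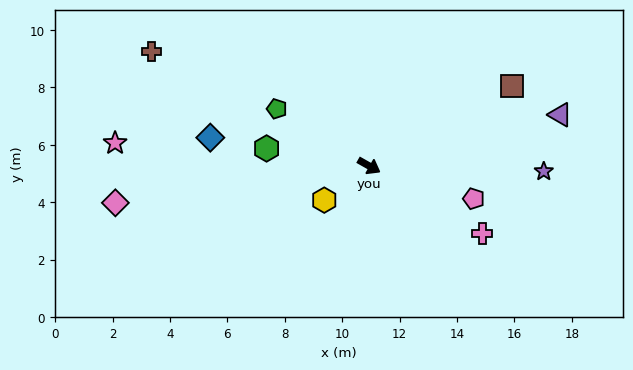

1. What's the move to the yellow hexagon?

turn right 113°, forward 2.0 m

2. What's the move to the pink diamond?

turn right 142°, forward 8.9 m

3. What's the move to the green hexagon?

turn right 160°, forward 3.6 m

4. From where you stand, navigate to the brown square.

turn left 59°, forward 5.7 m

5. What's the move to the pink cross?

forward 4.6 m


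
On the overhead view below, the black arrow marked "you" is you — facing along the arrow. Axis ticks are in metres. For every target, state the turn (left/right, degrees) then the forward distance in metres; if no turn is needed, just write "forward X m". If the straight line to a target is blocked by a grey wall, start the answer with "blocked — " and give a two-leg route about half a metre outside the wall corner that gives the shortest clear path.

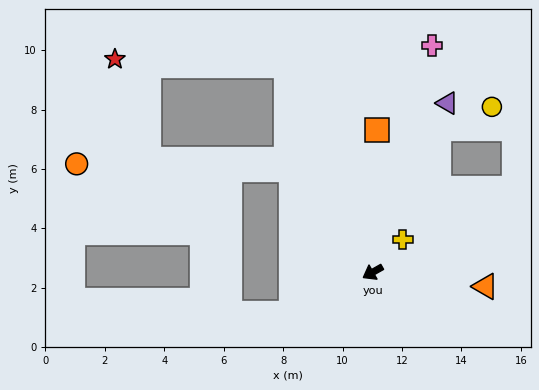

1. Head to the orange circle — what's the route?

blocked — turn right 81°, forward 4.4 m, then turn left 50°, forward 7.2 m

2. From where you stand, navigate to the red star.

blocked — turn right 97°, forward 7.5 m, then turn left 65°, forward 5.8 m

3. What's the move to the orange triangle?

turn left 143°, forward 3.8 m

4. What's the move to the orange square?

turn right 121°, forward 4.8 m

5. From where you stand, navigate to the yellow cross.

turn right 162°, forward 1.5 m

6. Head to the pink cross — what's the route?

turn right 134°, forward 7.9 m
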